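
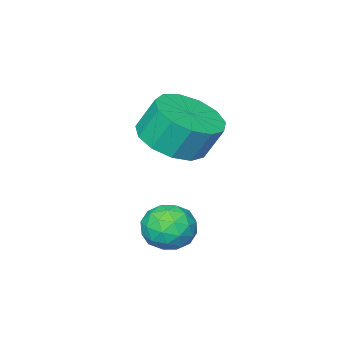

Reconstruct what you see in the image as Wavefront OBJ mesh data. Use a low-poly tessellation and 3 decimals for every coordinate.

v 2.619 2.848 1.493
v 3.117 2.717 1.076
v 2.263 1.843 1.384
v 2.761 1.712 0.967
v 2.886 1.816 1.609
v 3.106 2.437 1.677
v 2.274 2.123 0.783
v 2.494 2.744 0.851
v 2.904 2.269 0.638
v 3.282 2.079 1.148
v 2.098 2.481 1.312
v 2.476 2.291 1.822
v 2.899 2.871 1.294
v 2.481 1.689 1.166
v 2.554 1.75 1.543
v 2.847 1.674 1.298
v 2.893 2.706 1.647
v 3.185 2.629 1.402
v 3.049 2.1 1.715
v 2.195 1.931 1.058
v 2.487 1.854 0.813
v 2.533 2.886 1.162
v 2.826 2.81 0.917
v 2.331 2.46 0.745
v 3.067 2.53 0.791
v 2.857 1.94 0.727
v 2.571 2.181 0.619
v 2.701 2.546 0.659
v 3.289 2.419 1.091
v 3.079 1.828 1.027
v 3.153 1.89 1.404
v 3.282 2.255 1.444
v 3.163 2.156 0.833
v 2.301 2.732 1.433
v 2.091 2.141 1.369
v 2.098 2.305 1.016
v 2.227 2.67 1.056
v 2.523 2.62 1.733
v 2.313 2.03 1.669
v 2.679 2.014 1.801
v 2.809 2.379 1.841
v 2.217 2.404 1.627
v 0.701 0.05 2.431
v 1.546 0.37 2.542
v 1.283 0.751 3.44
v 0.439 0.43 3.329
v 1.28 0.741 2.307
v 1.018 1.122 3.205
v 0.831 0.892 2.112
v 0.568 1.273 3.009
v 0.34 0.775 2.018
v 0.078 1.156 2.915
v -0.036 0.429 2.055
v -0.298 0.809 2.953
v -0.178 -0.039 2.212
v -0.44 0.342 3.109
v -0.04 -0.478 2.438
v -0.303 -0.097 3.336
v 0.332 -0.75 2.662
v 0.07 -0.369 3.56
v 0.822 -0.768 2.813
v 0.559 -0.387 3.711
v 1.273 -0.526 2.843
v 1.011 -0.145 3.74
v 1.543 -0.102 2.741
v 1.281 0.279 3.639
f 1 38 17
f 38 12 41
f 17 41 6
f 38 41 17
f 1 17 13
f 17 6 18
f 13 18 2
f 17 18 13
f 1 13 22
f 13 2 23
f 22 23 8
f 13 23 22
f 1 22 34
f 22 8 37
f 34 37 11
f 22 37 34
f 1 34 38
f 34 11 42
f 38 42 12
f 34 42 38
f 2 18 29
f 18 6 32
f 29 32 10
f 18 32 29
f 6 41 19
f 41 12 40
f 19 40 5
f 41 40 19
f 12 42 39
f 42 11 35
f 39 35 3
f 42 35 39
f 11 37 36
f 37 8 24
f 36 24 7
f 37 24 36
f 8 23 28
f 23 2 25
f 28 25 9
f 23 25 28
f 4 30 16
f 30 10 31
f 16 31 5
f 30 31 16
f 4 16 14
f 16 5 15
f 14 15 3
f 16 15 14
f 4 14 21
f 14 3 20
f 21 20 7
f 14 20 21
f 4 21 26
f 21 7 27
f 26 27 9
f 21 27 26
f 4 26 30
f 26 9 33
f 30 33 10
f 26 33 30
f 5 31 19
f 31 10 32
f 19 32 6
f 31 32 19
f 3 15 39
f 15 5 40
f 39 40 12
f 15 40 39
f 7 20 36
f 20 3 35
f 36 35 11
f 20 35 36
f 9 27 28
f 27 7 24
f 28 24 8
f 27 24 28
f 10 33 29
f 33 9 25
f 29 25 2
f 33 25 29
f 44 43 47
f 44 47 45
f 45 47 48
f 45 48 46
f 47 43 49
f 47 49 48
f 48 49 50
f 48 50 46
f 49 43 51
f 49 51 50
f 50 51 52
f 50 52 46
f 51 43 53
f 51 53 52
f 52 53 54
f 52 54 46
f 53 43 55
f 53 55 54
f 54 55 56
f 54 56 46
f 55 43 57
f 55 57 56
f 56 57 58
f 56 58 46
f 57 43 59
f 57 59 58
f 58 59 60
f 58 60 46
f 59 43 61
f 59 61 60
f 60 61 62
f 60 62 46
f 61 43 63
f 61 63 62
f 62 63 64
f 62 64 46
f 63 43 65
f 63 65 64
f 64 65 66
f 64 66 46
f 65 43 44
f 65 44 66
f 66 44 45
f 66 45 46



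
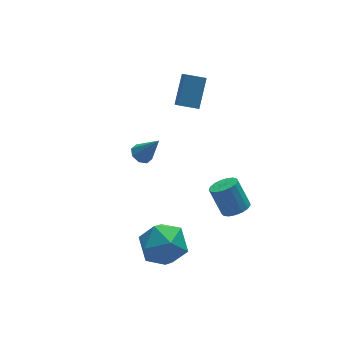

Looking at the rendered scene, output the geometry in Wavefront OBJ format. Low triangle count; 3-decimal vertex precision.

v 0.661 2.832 -2.069
v 1.017 2.592 -2.344
v 1.219 2.328 -0.911
v 1.126 2.952 -2.24
v 0.963 3.242 -2.036
v 0.623 3.291 -1.851
v 0.305 3.072 -1.793
v 0.196 2.712 -1.897
v 0.36 2.422 -2.102
v 0.7 2.372 -2.287
v 0.18 -0.257 -3.64
v 0.767 -0.962 -4.253
v -1.087 -1.498 -3.427
v -0.5 -2.203 -4.04
v -0.139 -1.909 -3.039
v 0.644 -1.142 -3.171
v -0.964 -1.318 -4.509
v -0.181 -0.551 -4.641
v 0.06 -1.618 -4.79
v 0.571 -1.983 -3.882
v -0.891 -0.477 -3.798
v -0.38 -0.842 -2.89
v 3.293 3.318 -0.478
v 3.126 2.621 0.175
v 2.52 3.703 -0.265
v 2.352 3.006 0.388
v 3.988 4.134 0.572
v 3.82 3.437 1.225
v 3.214 4.519 0.785
v 3.047 3.822 1.438
v 2.906 -1.412 -2.624
v 3.51 -1.396 -2.484
v 3.238 -0.752 -1.377
v 2.634 -0.768 -1.516
v 3.467 -1.147 -2.64
v 3.194 -0.503 -1.532
v 3.295 -0.959 -2.792
v 3.022 -0.315 -1.684
v 3.034 -0.874 -2.905
v 2.761 -0.23 -1.797
v 2.744 -0.913 -2.954
v 2.471 -0.269 -1.846
v 2.491 -1.066 -2.927
v 2.218 -0.422 -1.82
v 2.333 -1.298 -2.831
v 2.061 -0.654 -1.723
v 2.307 -1.556 -2.687
v 2.034 -0.912 -1.58
v 2.418 -1.782 -2.529
v 2.145 -1.138 -1.422
v 2.64 -1.922 -2.393
v 2.368 -1.278 -1.285
v 2.924 -1.946 -2.309
v 2.652 -1.302 -1.201
v 3.204 -1.847 -2.298
v 2.931 -1.203 -1.19
v 3.415 -1.649 -2.361
v 3.143 -1.005 -1.253
f 2 1 4
f 2 4 3
f 4 1 5
f 4 5 3
f 5 1 6
f 5 6 3
f 6 1 7
f 6 7 3
f 7 1 8
f 7 8 3
f 8 1 9
f 8 9 3
f 9 1 10
f 9 10 3
f 10 1 2
f 10 2 3
f 11 22 16
f 11 16 12
f 11 12 18
f 11 18 21
f 11 21 22
f 12 16 20
f 16 22 15
f 22 21 13
f 21 18 17
f 18 12 19
f 14 20 15
f 14 15 13
f 14 13 17
f 14 17 19
f 14 19 20
f 15 20 16
f 13 15 22
f 17 13 21
f 19 17 18
f 20 19 12
f 24 26 23
f 27 24 23
f 23 26 25
f 25 27 23
f 24 30 26
f 28 24 27
f 28 30 24
f 26 30 25
f 29 27 25
f 25 30 29
f 29 28 27
f 30 28 29
f 32 31 35
f 32 35 33
f 33 35 36
f 33 36 34
f 35 31 37
f 35 37 36
f 36 37 38
f 36 38 34
f 37 31 39
f 37 39 38
f 38 39 40
f 38 40 34
f 39 31 41
f 39 41 40
f 40 41 42
f 40 42 34
f 41 31 43
f 41 43 42
f 42 43 44
f 42 44 34
f 43 31 45
f 43 45 44
f 44 45 46
f 44 46 34
f 45 31 47
f 45 47 46
f 46 47 48
f 46 48 34
f 47 31 49
f 47 49 48
f 48 49 50
f 48 50 34
f 49 31 51
f 49 51 50
f 50 51 52
f 50 52 34
f 51 31 53
f 51 53 52
f 52 53 54
f 52 54 34
f 53 31 55
f 53 55 54
f 54 55 56
f 54 56 34
f 55 31 57
f 55 57 56
f 56 57 58
f 56 58 34
f 57 31 32
f 57 32 58
f 58 32 33
f 58 33 34



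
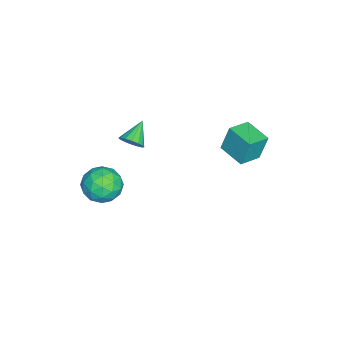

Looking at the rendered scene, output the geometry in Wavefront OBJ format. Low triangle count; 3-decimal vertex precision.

v -4.247 3.113 -2.851
v -4.417 3.518 -1.282
v -3.306 4.362 -3.072
v -3.476 4.768 -1.503
v -3.164 2.352 -2.537
v -3.334 2.758 -0.968
v -2.223 3.602 -2.758
v -2.393 4.007 -1.189
v -3.236 -2.407 -3.217
v -2.811 -2.262 -2.642
v -4.444 -2.093 -2.403
v -2.847 -1.932 -2.823
v -2.987 -1.73 -3.11
v -3.194 -1.709 -3.425
v -3.413 -1.875 -3.684
v -3.584 -2.184 -3.819
v -3.662 -2.553 -3.792
v -3.626 -2.883 -3.611
v -3.486 -3.085 -3.325
v -3.278 -3.106 -3.009
v -3.06 -2.94 -2.75
v -2.889 -2.631 -2.615
v 0.566 -2.452 -1.882
v 1.299 -1.641 -2.187
v 1.881 -3.719 -2.093
v 2.614 -2.908 -2.398
v 2.241 -2.963 -1.326
v 1.429 -2.18 -1.196
v 1.751 -3.18 -3.084
v 0.939 -2.397 -2.954
v 2.032 -2.091 -2.93
v 2.335 -1.956 -1.844
v 0.845 -3.404 -2.436
v 1.148 -3.269 -1.35
v 0.817 -1.935 -2.016
v 2.363 -3.425 -2.264
v 2.144 -3.457 -1.634
v 2.575 -2.98 -1.813
v 0.894 -2.252 -1.434
v 1.325 -1.775 -1.613
v 1.878 -2.552 -1.107
v 1.855 -3.585 -2.667
v 2.286 -3.108 -2.846
v 0.605 -2.38 -2.467
v 1.036 -1.903 -2.646
v 1.302 -2.808 -3.173
v 1.679 -1.723 -2.632
v 2.451 -2.467 -2.756
v 1.944 -2.628 -3.159
v 1.467 -2.167 -3.083
v 1.857 -1.644 -1.994
v 2.63 -2.388 -2.117
v 2.411 -2.421 -1.488
v 1.933 -1.961 -1.411
v 2.287 -1.908 -2.43
v 0.55 -2.972 -2.163
v 1.323 -3.716 -2.286
v 1.247 -3.399 -2.869
v 0.769 -2.939 -2.792
v 0.729 -2.893 -1.524
v 1.501 -3.637 -1.648
v 1.713 -3.193 -1.197
v 1.236 -2.732 -1.121
v 0.893 -3.452 -1.85
f 2 4 1
f 5 2 1
f 1 4 3
f 3 5 1
f 2 8 4
f 6 2 5
f 6 8 2
f 4 8 3
f 7 5 3
f 3 8 7
f 7 6 5
f 8 6 7
f 10 9 12
f 10 12 11
f 12 9 13
f 12 13 11
f 13 9 14
f 13 14 11
f 14 9 15
f 14 15 11
f 15 9 16
f 15 16 11
f 16 9 17
f 16 17 11
f 17 9 18
f 17 18 11
f 18 9 19
f 18 19 11
f 19 9 20
f 19 20 11
f 20 9 21
f 20 21 11
f 21 9 22
f 21 22 11
f 22 9 10
f 22 10 11
f 23 60 39
f 60 34 63
f 39 63 28
f 60 63 39
f 23 39 35
f 39 28 40
f 35 40 24
f 39 40 35
f 23 35 44
f 35 24 45
f 44 45 30
f 35 45 44
f 23 44 56
f 44 30 59
f 56 59 33
f 44 59 56
f 23 56 60
f 56 33 64
f 60 64 34
f 56 64 60
f 24 40 51
f 40 28 54
f 51 54 32
f 40 54 51
f 28 63 41
f 63 34 62
f 41 62 27
f 63 62 41
f 34 64 61
f 64 33 57
f 61 57 25
f 64 57 61
f 33 59 58
f 59 30 46
f 58 46 29
f 59 46 58
f 30 45 50
f 45 24 47
f 50 47 31
f 45 47 50
f 26 52 38
f 52 32 53
f 38 53 27
f 52 53 38
f 26 38 36
f 38 27 37
f 36 37 25
f 38 37 36
f 26 36 43
f 36 25 42
f 43 42 29
f 36 42 43
f 26 43 48
f 43 29 49
f 48 49 31
f 43 49 48
f 26 48 52
f 48 31 55
f 52 55 32
f 48 55 52
f 27 53 41
f 53 32 54
f 41 54 28
f 53 54 41
f 25 37 61
f 37 27 62
f 61 62 34
f 37 62 61
f 29 42 58
f 42 25 57
f 58 57 33
f 42 57 58
f 31 49 50
f 49 29 46
f 50 46 30
f 49 46 50
f 32 55 51
f 55 31 47
f 51 47 24
f 55 47 51



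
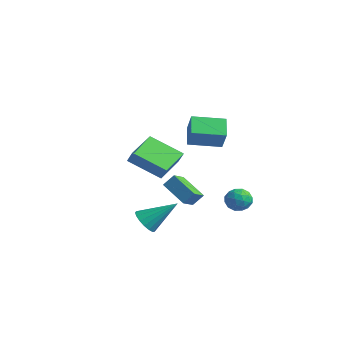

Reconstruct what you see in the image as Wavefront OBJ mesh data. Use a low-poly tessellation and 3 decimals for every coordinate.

v 2.222 -1.875 2.686
v 1.363 -1.243 3.413
v 1.513 -1.61 1.617
v 0.654 -0.978 2.343
v 3.126 -0.382 2.457
v 2.267 0.25 3.183
v 2.417 -0.117 1.387
v 1.558 0.515 2.114
v -2.179 0.871 -4.418
v -3.775 0.703 -3.56
v -2.522 1.747 -4.885
v -4.118 1.579 -4.027
v -1.862 1.361 -3.733
v -3.458 1.193 -2.875
v -2.205 2.237 -4.2
v -3.801 2.069 -3.342
v 1.439 -5.162 1.304
v 1.896 -5.17 1.985
v 0.689 -3.588 1.825
v 1.146 -3.596 2.506
v 2.874 -4.164 0.354
v 3.331 -4.172 1.035
v 2.124 -2.59 0.875
v 2.581 -2.598 1.556
v 0.955 -3.789 -3.391
v 1.385 -3.511 -4.006
v 1.865 -2.451 -2.149
v 1.07 -3.294 -4.009
v 0.728 -3.19 -3.87
v 0.439 -3.223 -3.622
v 0.267 -3.386 -3.321
v 0.253 -3.641 -3.036
v 0.4 -3.93 -2.832
v 0.674 -4.187 -2.757
v 1.012 -4.352 -2.826
v 1.337 -4.389 -3.025
v 1.574 -4.288 -3.308
v 1.67 -4.073 -3.61
v 1.602 -3.792 -3.862
v 0.058 3.37 -3.761
v 0.567 3.072 -4.3
v -0.027 2.208 -3.2
v 0.482 1.91 -3.739
v 0.741 2.431 -3.191
v 0.793 3.149 -3.538
v -0.253 2.131 -3.962
v -0.201 2.849 -4.309
v 0.375 2.306 -4.425
v 0.989 2.492 -3.948
v -0.449 2.788 -3.552
v 0.165 2.974 -3.075
v 0.32 3.323 -4.08
v 0.22 1.957 -3.42
v 0.372 2.263 -3.098
v 0.671 2.088 -3.415
v 0.452 3.368 -3.632
v 0.752 3.193 -3.949
v 0.854 2.817 -3.297
v -0.212 2.087 -3.551
v 0.088 1.912 -3.868
v -0.131 3.192 -4.085
v 0.168 3.017 -4.402
v -0.314 2.463 -4.203
v 0.506 2.698 -4.47
v 0.456 2.015 -4.14
v 0.024 2.145 -4.271
v 0.055 2.567 -4.475
v 0.867 2.807 -4.19
v 0.817 2.124 -3.86
v 0.969 2.43 -3.538
v 1 2.852 -3.742
v 0.754 2.357 -4.263
v -0.277 3.156 -3.64
v -0.327 2.473 -3.31
v -0.46 2.428 -3.758
v -0.429 2.85 -3.962
v 0.084 3.265 -3.36
v 0.034 2.582 -3.03
v 0.485 2.713 -3.025
v 0.516 3.135 -3.229
v -0.214 2.923 -3.237
f 2 4 1
f 5 2 1
f 1 4 3
f 3 5 1
f 2 8 4
f 6 2 5
f 6 8 2
f 4 8 3
f 7 5 3
f 3 8 7
f 7 6 5
f 8 6 7
f 10 12 9
f 13 10 9
f 9 12 11
f 11 13 9
f 10 16 12
f 14 10 13
f 14 16 10
f 12 16 11
f 15 13 11
f 11 16 15
f 15 14 13
f 16 14 15
f 18 20 17
f 21 18 17
f 17 20 19
f 19 21 17
f 18 24 20
f 22 18 21
f 22 24 18
f 20 24 19
f 23 21 19
f 19 24 23
f 23 22 21
f 24 22 23
f 26 25 28
f 26 28 27
f 28 25 29
f 28 29 27
f 29 25 30
f 29 30 27
f 30 25 31
f 30 31 27
f 31 25 32
f 31 32 27
f 32 25 33
f 32 33 27
f 33 25 34
f 33 34 27
f 34 25 35
f 34 35 27
f 35 25 36
f 35 36 27
f 36 25 37
f 36 37 27
f 37 25 38
f 37 38 27
f 38 25 39
f 38 39 27
f 39 25 26
f 39 26 27
f 40 77 56
f 77 51 80
f 56 80 45
f 77 80 56
f 40 56 52
f 56 45 57
f 52 57 41
f 56 57 52
f 40 52 61
f 52 41 62
f 61 62 47
f 52 62 61
f 40 61 73
f 61 47 76
f 73 76 50
f 61 76 73
f 40 73 77
f 73 50 81
f 77 81 51
f 73 81 77
f 41 57 68
f 57 45 71
f 68 71 49
f 57 71 68
f 45 80 58
f 80 51 79
f 58 79 44
f 80 79 58
f 51 81 78
f 81 50 74
f 78 74 42
f 81 74 78
f 50 76 75
f 76 47 63
f 75 63 46
f 76 63 75
f 47 62 67
f 62 41 64
f 67 64 48
f 62 64 67
f 43 69 55
f 69 49 70
f 55 70 44
f 69 70 55
f 43 55 53
f 55 44 54
f 53 54 42
f 55 54 53
f 43 53 60
f 53 42 59
f 60 59 46
f 53 59 60
f 43 60 65
f 60 46 66
f 65 66 48
f 60 66 65
f 43 65 69
f 65 48 72
f 69 72 49
f 65 72 69
f 44 70 58
f 70 49 71
f 58 71 45
f 70 71 58
f 42 54 78
f 54 44 79
f 78 79 51
f 54 79 78
f 46 59 75
f 59 42 74
f 75 74 50
f 59 74 75
f 48 66 67
f 66 46 63
f 67 63 47
f 66 63 67
f 49 72 68
f 72 48 64
f 68 64 41
f 72 64 68



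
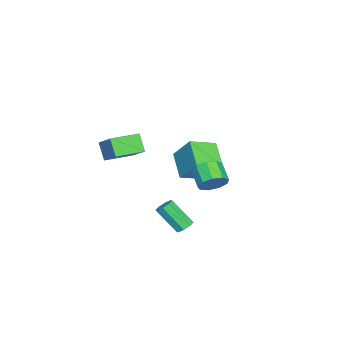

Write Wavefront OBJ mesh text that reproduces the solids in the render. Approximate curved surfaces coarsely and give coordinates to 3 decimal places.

v 3.085 -4.244 4.026
v 4.118 -3.183 5.101
v 1.751 -2.864 3.946
v 2.784 -1.804 5.022
v 3.696 -3.716 2.918
v 4.729 -2.656 3.994
v 2.362 -2.337 2.839
v 3.395 -1.276 3.914
v 1.652 2.451 0.699
v 2.188 1.62 0.65
v 1.203 0.938 1.431
v 0.668 1.769 1.481
v 2.37 1.981 1.194
v 1.385 1.299 1.975
v 2.216 2.561 1.506
v 1.231 1.88 2.287
v 1.798 3.09 1.441
v 0.813 2.409 2.222
v 1.312 3.32 1.029
v 0.327 2.638 1.81
v 0.986 3.143 0.463
v 0.001 2.462 1.244
v 0.971 2.642 0.007
v -0.014 1.961 0.789
v 1.275 2.052 -0.124
v 0.29 1.37 0.657
v 1.756 1.648 0.129
v 0.771 0.966 0.911
v 1.349 0.618 -3.629
v 1.972 0.718 -3.472
v 1.793 -0.679 -1.874
v 1.171 -0.778 -2.031
v 1.664 1.029 -3.235
v 1.485 -0.368 -1.637
v 1.172 1.099 -3.229
v 0.993 -0.298 -1.631
v 0.783 0.888 -3.457
v 0.604 -0.509 -1.859
v 0.727 0.519 -3.786
v 0.548 -0.878 -2.188
v 1.035 0.208 -4.023
v 0.856 -1.189 -2.425
v 1.527 0.138 -4.029
v 1.348 -1.259 -2.431
v 1.916 0.349 -3.801
v 1.737 -1.048 -2.203
v -4.314 -1.763 -0.708
v -3.801 -0.535 0.942
v -5.566 -0.383 -1.347
v -5.053 0.846 0.303
v -2.767 -0.886 -1.843
v -2.254 0.343 -0.193
v -4.019 0.495 -2.482
v -3.506 1.723 -0.832
f 2 4 1
f 5 2 1
f 1 4 3
f 3 5 1
f 2 8 4
f 6 2 5
f 6 8 2
f 4 8 3
f 7 5 3
f 3 8 7
f 7 6 5
f 8 6 7
f 10 9 13
f 10 13 11
f 11 13 14
f 11 14 12
f 13 9 15
f 13 15 14
f 14 15 16
f 14 16 12
f 15 9 17
f 15 17 16
f 16 17 18
f 16 18 12
f 17 9 19
f 17 19 18
f 18 19 20
f 18 20 12
f 19 9 21
f 19 21 20
f 20 21 22
f 20 22 12
f 21 9 23
f 21 23 22
f 22 23 24
f 22 24 12
f 23 9 25
f 23 25 24
f 24 25 26
f 24 26 12
f 25 9 27
f 25 27 26
f 26 27 28
f 26 28 12
f 27 9 10
f 27 10 28
f 28 10 11
f 28 11 12
f 30 29 33
f 30 33 31
f 31 33 34
f 31 34 32
f 33 29 35
f 33 35 34
f 34 35 36
f 34 36 32
f 35 29 37
f 35 37 36
f 36 37 38
f 36 38 32
f 37 29 39
f 37 39 38
f 38 39 40
f 38 40 32
f 39 29 41
f 39 41 40
f 40 41 42
f 40 42 32
f 41 29 43
f 41 43 42
f 42 43 44
f 42 44 32
f 43 29 45
f 43 45 44
f 44 45 46
f 44 46 32
f 45 29 30
f 45 30 46
f 46 30 31
f 46 31 32
f 48 50 47
f 51 48 47
f 47 50 49
f 49 51 47
f 48 54 50
f 52 48 51
f 52 54 48
f 50 54 49
f 53 51 49
f 49 54 53
f 53 52 51
f 54 52 53



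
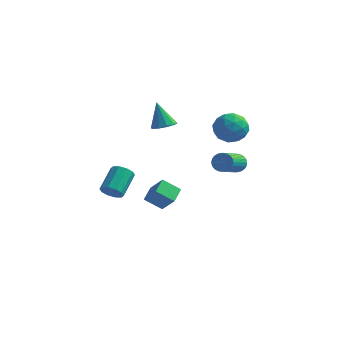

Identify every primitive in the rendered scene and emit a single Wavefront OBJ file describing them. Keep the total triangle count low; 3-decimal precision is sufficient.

v 1.961 4.407 2.475
v 2.678 3.988 1.747
v 0.842 3.052 2.153
v 1.559 2.633 1.425
v 1.8 2.628 2.502
v 2.491 3.465 2.701
v 1.029 3.575 1.199
v 1.72 4.412 1.398
v 2.101 3.474 0.958
v 2.578 2.889 1.764
v 0.942 4.151 2.136
v 1.419 3.566 2.942
v 2.418 4.316 2.139
v 1.102 2.724 1.761
v 1.244 2.721 2.394
v 1.665 2.474 1.966
v 2.308 4.009 2.7
v 2.729 3.763 2.272
v 2.213 2.964 2.716
v 0.791 3.277 1.628
v 1.212 3.031 1.2
v 1.855 4.566 1.934
v 2.276 4.319 1.506
v 1.307 4.076 1.184
v 2.5 3.768 1.248
v 1.842 2.971 1.058
v 1.531 3.525 0.925
v 1.937 4.017 1.042
v 2.78 3.424 1.721
v 2.123 2.628 1.532
v 2.264 2.625 2.165
v 2.671 3.117 2.282
v 2.441 3.122 1.258
v 1.397 4.412 2.368
v 0.74 3.616 2.179
v 0.849 3.923 1.618
v 1.256 4.415 1.735
v 1.678 4.069 2.842
v 1.02 3.272 2.652
v 1.583 3.023 2.858
v 1.989 3.515 2.975
v 1.079 3.918 2.642
v -1.669 -4.251 -0.19
v -1.012 -4.122 -0.354
v -1.053 -2.74 0.565
v -1.711 -2.869 0.73
v -1.26 -3.935 -0.646
v -1.301 -2.553 0.273
v -1.665 -3.869 -0.764
v -1.706 -2.487 0.155
v -2.071 -3.948 -0.662
v -2.112 -2.567 0.257
v -2.324 -4.144 -0.38
v -2.365 -2.762 0.539
v -2.327 -4.38 -0.025
v -2.368 -2.998 0.894
v -2.079 -4.567 0.267
v -2.12 -3.185 1.186
v -1.674 -4.633 0.385
v -1.715 -3.251 1.304
v -1.268 -4.553 0.283
v -1.309 -3.172 1.202
v -1.015 -4.358 0.001
v -1.056 -2.976 0.92
v -0.696 0.107 3.112
v -0.239 -0.431 3.366
v -1.284 0.353 4.688
v -0.012 -0.027 3.388
v -0.046 0.427 3.304
v -0.329 0.759 3.147
v -0.752 0.842 2.976
v -1.154 0.644 2.858
v -1.381 0.241 2.836
v -1.347 -0.214 2.92
v -1.064 -0.546 3.077
v -0.641 -0.629 3.248
v -2.496 1.116 -3.684
v -2.598 2.155 -3.279
v -1.526 1.501 -4.426
v -1.629 2.54 -4.021
v -1.571 0.8 -2.639
v -1.674 1.839 -2.234
v -0.602 1.185 -3.381
v -0.704 2.224 -2.976
v 2.128 3.496 -0.778
v 2.682 3.325 -1.094
v 2.646 1.514 -0.178
v 2.092 1.684 0.138
v 2.777 3.431 -0.88
v 2.741 1.62 0.036
v 2.773 3.548 -0.65
v 2.737 1.736 0.266
v 2.671 3.656 -0.44
v 2.636 1.845 0.476
v 2.487 3.74 -0.281
v 2.451 1.929 0.635
v 2.247 3.787 -0.198
v 2.212 1.975 0.718
v 1.99 3.789 -0.203
v 1.954 1.978 0.713
v 1.754 3.747 -0.296
v 1.718 1.936 0.62
v 1.574 3.666 -0.462
v 1.538 1.855 0.454
v 1.479 3.56 -0.676
v 1.443 1.749 0.24
v 1.483 3.444 -0.906
v 1.447 1.632 0.01
v 1.584 3.335 -1.116
v 1.549 1.524 -0.2
v 1.769 3.251 -1.275
v 1.733 1.44 -0.359
v 2.008 3.205 -1.358
v 1.973 1.393 -0.442
v 2.266 3.202 -1.353
v 2.23 1.391 -0.437
v 2.502 3.244 -1.26
v 2.466 1.433 -0.344
f 1 38 17
f 38 12 41
f 17 41 6
f 38 41 17
f 1 17 13
f 17 6 18
f 13 18 2
f 17 18 13
f 1 13 22
f 13 2 23
f 22 23 8
f 13 23 22
f 1 22 34
f 22 8 37
f 34 37 11
f 22 37 34
f 1 34 38
f 34 11 42
f 38 42 12
f 34 42 38
f 2 18 29
f 18 6 32
f 29 32 10
f 18 32 29
f 6 41 19
f 41 12 40
f 19 40 5
f 41 40 19
f 12 42 39
f 42 11 35
f 39 35 3
f 42 35 39
f 11 37 36
f 37 8 24
f 36 24 7
f 37 24 36
f 8 23 28
f 23 2 25
f 28 25 9
f 23 25 28
f 4 30 16
f 30 10 31
f 16 31 5
f 30 31 16
f 4 16 14
f 16 5 15
f 14 15 3
f 16 15 14
f 4 14 21
f 14 3 20
f 21 20 7
f 14 20 21
f 4 21 26
f 21 7 27
f 26 27 9
f 21 27 26
f 4 26 30
f 26 9 33
f 30 33 10
f 26 33 30
f 5 31 19
f 31 10 32
f 19 32 6
f 31 32 19
f 3 15 39
f 15 5 40
f 39 40 12
f 15 40 39
f 7 20 36
f 20 3 35
f 36 35 11
f 20 35 36
f 9 27 28
f 27 7 24
f 28 24 8
f 27 24 28
f 10 33 29
f 33 9 25
f 29 25 2
f 33 25 29
f 44 43 47
f 44 47 45
f 45 47 48
f 45 48 46
f 47 43 49
f 47 49 48
f 48 49 50
f 48 50 46
f 49 43 51
f 49 51 50
f 50 51 52
f 50 52 46
f 51 43 53
f 51 53 52
f 52 53 54
f 52 54 46
f 53 43 55
f 53 55 54
f 54 55 56
f 54 56 46
f 55 43 57
f 55 57 56
f 56 57 58
f 56 58 46
f 57 43 59
f 57 59 58
f 58 59 60
f 58 60 46
f 59 43 61
f 59 61 60
f 60 61 62
f 60 62 46
f 61 43 63
f 61 63 62
f 62 63 64
f 62 64 46
f 63 43 44
f 63 44 64
f 64 44 45
f 64 45 46
f 66 65 68
f 66 68 67
f 68 65 69
f 68 69 67
f 69 65 70
f 69 70 67
f 70 65 71
f 70 71 67
f 71 65 72
f 71 72 67
f 72 65 73
f 72 73 67
f 73 65 74
f 73 74 67
f 74 65 75
f 74 75 67
f 75 65 76
f 75 76 67
f 76 65 66
f 76 66 67
f 78 80 77
f 81 78 77
f 77 80 79
f 79 81 77
f 78 84 80
f 82 78 81
f 82 84 78
f 80 84 79
f 83 81 79
f 79 84 83
f 83 82 81
f 84 82 83
f 86 85 89
f 86 89 87
f 87 89 90
f 87 90 88
f 89 85 91
f 89 91 90
f 90 91 92
f 90 92 88
f 91 85 93
f 91 93 92
f 92 93 94
f 92 94 88
f 93 85 95
f 93 95 94
f 94 95 96
f 94 96 88
f 95 85 97
f 95 97 96
f 96 97 98
f 96 98 88
f 97 85 99
f 97 99 98
f 98 99 100
f 98 100 88
f 99 85 101
f 99 101 100
f 100 101 102
f 100 102 88
f 101 85 103
f 101 103 102
f 102 103 104
f 102 104 88
f 103 85 105
f 103 105 104
f 104 105 106
f 104 106 88
f 105 85 107
f 105 107 106
f 106 107 108
f 106 108 88
f 107 85 109
f 107 109 108
f 108 109 110
f 108 110 88
f 109 85 111
f 109 111 110
f 110 111 112
f 110 112 88
f 111 85 113
f 111 113 112
f 112 113 114
f 112 114 88
f 113 85 115
f 113 115 114
f 114 115 116
f 114 116 88
f 115 85 117
f 115 117 116
f 116 117 118
f 116 118 88
f 117 85 86
f 117 86 118
f 118 86 87
f 118 87 88



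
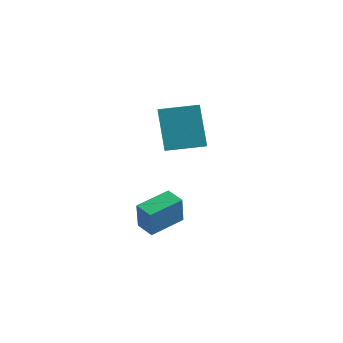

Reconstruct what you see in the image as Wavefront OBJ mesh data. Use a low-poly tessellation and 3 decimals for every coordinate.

v -3.454 -2.632 1.526
v -4.29 -1.941 3.347
v -4.09 -1.712 0.884
v -4.927 -1.021 2.705
v -2.113 -1.559 1.735
v -2.95 -0.868 3.556
v -2.75 -0.639 1.093
v -3.586 0.052 2.914
v -4.59 -2.949 -3.181
v -4.422 -3.273 -1.767
v -4.103 -1.37 -2.876
v -3.935 -1.694 -1.463
v -3.725 -3.186 -3.337
v -3.557 -3.51 -1.924
v -3.238 -1.607 -3.033
v -3.07 -1.931 -1.619
f 2 4 1
f 5 2 1
f 1 4 3
f 3 5 1
f 2 8 4
f 6 2 5
f 6 8 2
f 4 8 3
f 7 5 3
f 3 8 7
f 7 6 5
f 8 6 7
f 10 12 9
f 13 10 9
f 9 12 11
f 11 13 9
f 10 16 12
f 14 10 13
f 14 16 10
f 12 16 11
f 15 13 11
f 11 16 15
f 15 14 13
f 16 14 15



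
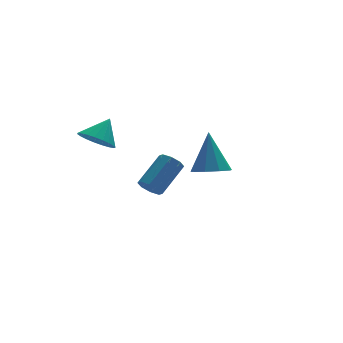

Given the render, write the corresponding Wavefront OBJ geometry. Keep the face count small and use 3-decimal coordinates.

v -0.853 -2.866 -0.922
v -0.484 -3.228 -1.109
v 0.643 -2.576 -0.145
v 0.273 -2.214 0.042
v -0.493 -2.875 -1.337
v 0.634 -2.223 -0.373
v -0.713 -2.517 -1.323
v 0.414 -1.864 -0.359
v -1.015 -2.363 -1.073
v 0.112 -1.711 -0.11
v -1.223 -2.504 -0.735
v -0.096 -1.852 0.229
v -1.214 -2.857 -0.507
v -0.087 -2.205 0.457
v -0.994 -3.216 -0.521
v 0.133 -2.563 0.443
v -0.692 -3.369 -0.77
v 0.435 -2.717 0.193
v 3.614 1.932 -3.115
v 4.201 1.326 -2.902
v 3.826 2.788 -1.265
v 4.473 1.794 -3.149
v 4.343 2.326 -3.381
v 3.872 2.674 -3.488
v 3.281 2.675 -3.421
v 2.846 2.328 -3.211
v 2.77 1.796 -2.956
v 3.09 1.327 -2.776
v 3.655 1.141 -2.754
v -1.193 2.498 -0.744
v -0.666 1.826 -0.846
v -0.447 2.942 0.184
v -0.526 2.065 -1.072
v -0.502 2.379 -1.242
v -0.597 2.714 -1.325
v -0.795 3.011 -1.308
v -1.062 3.22 -1.194
v -1.351 3.304 -1.001
v -1.613 3.248 -0.764
v -1.803 3.063 -0.524
v -1.887 2.781 -0.321
v -1.85 2.449 -0.192
v -1.701 2.126 -0.158
v -1.463 1.868 -0.225
v -1.179 1.718 -0.382
v -0.897 1.703 -0.602
f 2 1 5
f 2 5 3
f 3 5 6
f 3 6 4
f 5 1 7
f 5 7 6
f 6 7 8
f 6 8 4
f 7 1 9
f 7 9 8
f 8 9 10
f 8 10 4
f 9 1 11
f 9 11 10
f 10 11 12
f 10 12 4
f 11 1 13
f 11 13 12
f 12 13 14
f 12 14 4
f 13 1 15
f 13 15 14
f 14 15 16
f 14 16 4
f 15 1 17
f 15 17 16
f 16 17 18
f 16 18 4
f 17 1 2
f 17 2 18
f 18 2 3
f 18 3 4
f 20 19 22
f 20 22 21
f 22 19 23
f 22 23 21
f 23 19 24
f 23 24 21
f 24 19 25
f 24 25 21
f 25 19 26
f 25 26 21
f 26 19 27
f 26 27 21
f 27 19 28
f 27 28 21
f 28 19 29
f 28 29 21
f 29 19 20
f 29 20 21
f 31 30 33
f 31 33 32
f 33 30 34
f 33 34 32
f 34 30 35
f 34 35 32
f 35 30 36
f 35 36 32
f 36 30 37
f 36 37 32
f 37 30 38
f 37 38 32
f 38 30 39
f 38 39 32
f 39 30 40
f 39 40 32
f 40 30 41
f 40 41 32
f 41 30 42
f 41 42 32
f 42 30 43
f 42 43 32
f 43 30 44
f 43 44 32
f 44 30 45
f 44 45 32
f 45 30 46
f 45 46 32
f 46 30 31
f 46 31 32



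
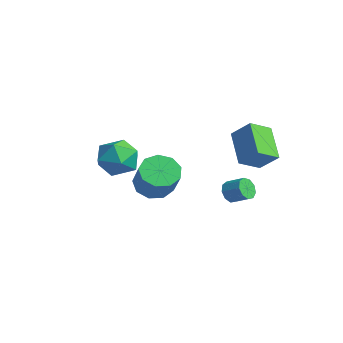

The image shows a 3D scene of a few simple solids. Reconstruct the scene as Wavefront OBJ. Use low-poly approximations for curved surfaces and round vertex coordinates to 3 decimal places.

v -2.399 0.231 -1.488
v -1.577 0.32 -2.182
v -0.278 -0.022 -0.686
v -1.101 -0.111 0.008
v -1.736 0.981 -1.892
v -0.437 0.639 -0.397
v -2.206 1.291 -1.414
v -0.907 0.949 0.082
v -2.766 1.105 -0.97
v -1.467 0.763 0.526
v -3.155 0.51 -0.768
v -1.856 0.168 0.727
v -3.19 -0.216 -0.903
v -1.891 -0.557 0.592
v -2.855 -0.732 -1.312
v -1.557 -1.074 0.184
v -2.307 -0.798 -1.803
v -1.009 -1.14 -0.307
v -1.802 -0.383 -2.146
v -0.504 -0.724 -0.651
v -0.398 -2.448 2.938
v 0.764 -2.339 2.665
v -0.624 -3.701 1.475
v 0.538 -3.592 1.202
v 0.209 -4.142 2.215
v 0.348 -3.368 3.119
v -0.208 -2.672 1.021
v -0.069 -1.898 1.925
v 0.882 -2.478 1.481
v 1.139 -3.387 2.219
v -0.999 -2.653 1.921
v -0.742 -3.562 2.659
v 0.828 2.695 -1.303
v 1.247 2.479 -1.779
v 2.052 2.969 -1.293
v 1.632 3.185 -0.817
v 1.071 2.886 -1.898
v 1.876 3.376 -1.411
v 0.782 3.203 -1.738
v 1.586 3.693 -1.251
v 0.514 3.282 -1.375
v 1.318 3.772 -0.888
v 0.392 3.087 -0.978
v 1.197 3.577 -0.492
v 0.475 2.708 -0.734
v 1.279 3.198 -0.247
v 0.723 2.323 -0.756
v 1.527 2.813 -0.269
v 1.02 2.112 -1.034
v 1.824 2.602 -0.547
v 1.227 2.174 -1.438
v 2.031 2.664 -0.951
v 3.398 1.603 2.025
v 1.806 2.125 3.207
v 3.334 2.812 1.405
v 1.742 3.334 2.586
v 4.258 2.126 2.954
v 2.666 2.648 4.135
v 4.194 3.335 2.333
v 2.602 3.857 3.515
f 2 1 5
f 2 5 3
f 3 5 6
f 3 6 4
f 5 1 7
f 5 7 6
f 6 7 8
f 6 8 4
f 7 1 9
f 7 9 8
f 8 9 10
f 8 10 4
f 9 1 11
f 9 11 10
f 10 11 12
f 10 12 4
f 11 1 13
f 11 13 12
f 12 13 14
f 12 14 4
f 13 1 15
f 13 15 14
f 14 15 16
f 14 16 4
f 15 1 17
f 15 17 16
f 16 17 18
f 16 18 4
f 17 1 19
f 17 19 18
f 18 19 20
f 18 20 4
f 19 1 2
f 19 2 20
f 20 2 3
f 20 3 4
f 21 32 26
f 21 26 22
f 21 22 28
f 21 28 31
f 21 31 32
f 22 26 30
f 26 32 25
f 32 31 23
f 31 28 27
f 28 22 29
f 24 30 25
f 24 25 23
f 24 23 27
f 24 27 29
f 24 29 30
f 25 30 26
f 23 25 32
f 27 23 31
f 29 27 28
f 30 29 22
f 34 33 37
f 34 37 35
f 35 37 38
f 35 38 36
f 37 33 39
f 37 39 38
f 38 39 40
f 38 40 36
f 39 33 41
f 39 41 40
f 40 41 42
f 40 42 36
f 41 33 43
f 41 43 42
f 42 43 44
f 42 44 36
f 43 33 45
f 43 45 44
f 44 45 46
f 44 46 36
f 45 33 47
f 45 47 46
f 46 47 48
f 46 48 36
f 47 33 49
f 47 49 48
f 48 49 50
f 48 50 36
f 49 33 51
f 49 51 50
f 50 51 52
f 50 52 36
f 51 33 34
f 51 34 52
f 52 34 35
f 52 35 36
f 54 56 53
f 57 54 53
f 53 56 55
f 55 57 53
f 54 60 56
f 58 54 57
f 58 60 54
f 56 60 55
f 59 57 55
f 55 60 59
f 59 58 57
f 60 58 59



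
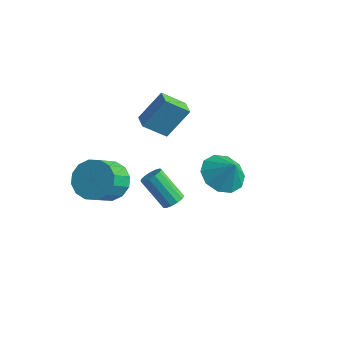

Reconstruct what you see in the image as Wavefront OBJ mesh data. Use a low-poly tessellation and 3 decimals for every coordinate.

v -3.091 -2.922 -2.614
v -2.689 -2.234 -1.856
v -2.507 -3.45 -0.848
v -2.909 -4.138 -1.606
v -3.251 -2.242 -1.765
v -3.069 -3.458 -0.756
v -3.77 -2.432 -1.9
v -3.588 -3.648 -0.892
v -4.107 -2.754 -2.228
v -3.925 -3.97 -1.22
v -4.172 -3.12 -2.658
v -3.99 -4.337 -1.65
v -3.947 -3.434 -3.077
v -3.765 -4.65 -2.069
v -3.493 -3.61 -3.372
v -3.311 -4.826 -2.364
v -2.931 -3.602 -3.464
v -2.749 -4.818 -2.455
v -2.412 -3.412 -3.328
v -2.23 -4.628 -2.32
v -2.075 -3.09 -3
v -1.893 -4.306 -1.992
v -2.01 -2.723 -2.57
v -1.828 -3.94 -1.562
v -2.235 -2.41 -2.151
v -2.053 -3.626 -1.143
v 2.497 -1.575 0.216
v 3.061 -0.739 -0.17
v 3.203 -1.585 1.224
v 2.553 -0.497 0.188
v 2.024 -0.666 0.558
v 1.675 -1.183 0.796
v 1.64 -1.849 0.814
v 1.933 -2.411 0.603
v 2.441 -2.653 0.244
v 2.971 -2.483 -0.125
v 3.319 -1.967 -0.364
v 3.354 -1.3 -0.381
v 1.524 -3.706 -0.851
v 1.798 -4.154 -0.687
v 0.671 -4.362 0.635
v 0.396 -3.914 0.471
v 1.927 -3.914 -0.54
v 0.799 -4.122 0.782
v 1.928 -3.608 -0.491
v 0.8 -3.816 0.831
v 1.8 -3.333 -0.556
v 0.673 -3.541 0.766
v 1.585 -3.176 -0.715
v 0.457 -3.385 0.607
v 1.35 -3.188 -0.917
v 0.223 -3.396 0.404
v 1.171 -3.364 -1.098
v 0.043 -3.573 0.224
v 1.103 -3.649 -1.201
v -0.024 -3.857 0.121
v 1.169 -3.952 -1.192
v 0.042 -4.16 0.13
v 1.348 -4.176 -1.075
v 0.22 -4.384 0.247
v 1.582 -4.252 -0.887
v 0.455 -4.46 0.435
v -3.401 -0.249 -0.544
v -2.864 0.765 0.907
v -4.147 0.296 -0.649
v -3.61 1.31 0.802
v -2.65 0.61 -1.422
v -2.113 1.624 0.029
v -3.396 1.155 -1.527
v -2.859 2.169 -0.076
f 2 1 5
f 2 5 3
f 3 5 6
f 3 6 4
f 5 1 7
f 5 7 6
f 6 7 8
f 6 8 4
f 7 1 9
f 7 9 8
f 8 9 10
f 8 10 4
f 9 1 11
f 9 11 10
f 10 11 12
f 10 12 4
f 11 1 13
f 11 13 12
f 12 13 14
f 12 14 4
f 13 1 15
f 13 15 14
f 14 15 16
f 14 16 4
f 15 1 17
f 15 17 16
f 16 17 18
f 16 18 4
f 17 1 19
f 17 19 18
f 18 19 20
f 18 20 4
f 19 1 21
f 19 21 20
f 20 21 22
f 20 22 4
f 21 1 23
f 21 23 22
f 22 23 24
f 22 24 4
f 23 1 25
f 23 25 24
f 24 25 26
f 24 26 4
f 25 1 2
f 25 2 26
f 26 2 3
f 26 3 4
f 28 27 30
f 28 30 29
f 30 27 31
f 30 31 29
f 31 27 32
f 31 32 29
f 32 27 33
f 32 33 29
f 33 27 34
f 33 34 29
f 34 27 35
f 34 35 29
f 35 27 36
f 35 36 29
f 36 27 37
f 36 37 29
f 37 27 38
f 37 38 29
f 38 27 28
f 38 28 29
f 40 39 43
f 40 43 41
f 41 43 44
f 41 44 42
f 43 39 45
f 43 45 44
f 44 45 46
f 44 46 42
f 45 39 47
f 45 47 46
f 46 47 48
f 46 48 42
f 47 39 49
f 47 49 48
f 48 49 50
f 48 50 42
f 49 39 51
f 49 51 50
f 50 51 52
f 50 52 42
f 51 39 53
f 51 53 52
f 52 53 54
f 52 54 42
f 53 39 55
f 53 55 54
f 54 55 56
f 54 56 42
f 55 39 57
f 55 57 56
f 56 57 58
f 56 58 42
f 57 39 59
f 57 59 58
f 58 59 60
f 58 60 42
f 59 39 61
f 59 61 60
f 60 61 62
f 60 62 42
f 61 39 40
f 61 40 62
f 62 40 41
f 62 41 42
f 64 66 63
f 67 64 63
f 63 66 65
f 65 67 63
f 64 70 66
f 68 64 67
f 68 70 64
f 66 70 65
f 69 67 65
f 65 70 69
f 69 68 67
f 70 68 69



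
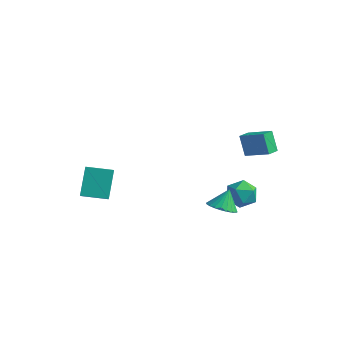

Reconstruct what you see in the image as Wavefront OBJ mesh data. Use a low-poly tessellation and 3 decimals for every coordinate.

v 2.93 1.411 -1.993
v 3.588 1.25 -2.824
v 3.532 -0.03 -1.236
v 4.19 -0.191 -2.067
v 4.362 0.63 -1.4
v 3.989 1.521 -1.867
v 3.131 -0.301 -2.193
v 2.758 0.59 -2.66
v 3.712 0.191 -2.948
v 4.473 0.767 -2.458
v 2.647 0.453 -1.602
v 3.408 1.029 -1.112
v 2.864 1.974 0.272
v 2.221 2.324 1.57
v 2.892 2.874 0.042
v 2.249 3.225 1.34
v 4.451 2.115 1.02
v 3.808 2.466 2.318
v 4.479 3.016 0.79
v 3.836 3.366 2.088
v 3.845 -1.948 -1.459
v 4.551 -2.508 -1.127
v 3.875 -1.212 -0.281
v 4.746 -2.239 -1.3
v 4.804 -1.926 -1.498
v 4.716 -1.616 -1.689
v 4.495 -1.357 -1.845
v 4.176 -1.188 -1.943
v 3.806 -1.135 -1.967
v 3.442 -1.205 -1.914
v 3.139 -1.389 -1.791
v 2.944 -1.658 -1.618
v 2.886 -1.971 -1.421
v 2.974 -2.281 -1.229
v 3.195 -2.54 -1.073
v 3.515 -2.709 -0.975
v 3.885 -2.762 -0.951
v 4.249 -2.691 -1.005
v -4.601 -4.459 -2.638
v -5.132 -3.194 -1.048
v -3.168 -3.557 -2.878
v -3.699 -2.292 -1.288
v -4.141 -5.028 -2.032
v -4.672 -3.763 -0.442
v -2.708 -4.126 -2.272
v -3.239 -2.861 -0.682
f 1 12 6
f 1 6 2
f 1 2 8
f 1 8 11
f 1 11 12
f 2 6 10
f 6 12 5
f 12 11 3
f 11 8 7
f 8 2 9
f 4 10 5
f 4 5 3
f 4 3 7
f 4 7 9
f 4 9 10
f 5 10 6
f 3 5 12
f 7 3 11
f 9 7 8
f 10 9 2
f 14 16 13
f 17 14 13
f 13 16 15
f 15 17 13
f 14 20 16
f 18 14 17
f 18 20 14
f 16 20 15
f 19 17 15
f 15 20 19
f 19 18 17
f 20 18 19
f 22 21 24
f 22 24 23
f 24 21 25
f 24 25 23
f 25 21 26
f 25 26 23
f 26 21 27
f 26 27 23
f 27 21 28
f 27 28 23
f 28 21 29
f 28 29 23
f 29 21 30
f 29 30 23
f 30 21 31
f 30 31 23
f 31 21 32
f 31 32 23
f 32 21 33
f 32 33 23
f 33 21 34
f 33 34 23
f 34 21 35
f 34 35 23
f 35 21 36
f 35 36 23
f 36 21 37
f 36 37 23
f 37 21 38
f 37 38 23
f 38 21 22
f 38 22 23
f 40 42 39
f 43 40 39
f 39 42 41
f 41 43 39
f 40 46 42
f 44 40 43
f 44 46 40
f 42 46 41
f 45 43 41
f 41 46 45
f 45 44 43
f 46 44 45



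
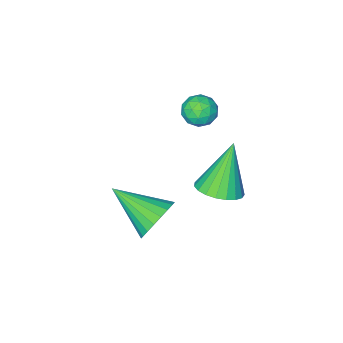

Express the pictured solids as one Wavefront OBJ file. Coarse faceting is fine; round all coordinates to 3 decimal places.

v -2.795 1.13 1.729
v -2.154 1.282 1.804
v -2.546 0.478 0.916
v -1.905 0.63 0.991
v -2.217 0.271 1.452
v -2.371 0.674 1.955
v -2.329 1.086 0.765
v -2.483 1.489 1.268
v -1.866 1.254 1.208
v -1.797 0.751 1.633
v -2.903 1.009 1.087
v -2.834 0.506 1.512
v -2.496 1.263 1.838
v -2.204 0.497 0.882
v -2.387 0.286 1.153
v -2.01 0.375 1.197
v -2.624 0.906 1.927
v -2.247 0.995 1.971
v -2.284 0.401 1.764
v -2.453 0.765 0.749
v -2.076 0.854 0.793
v -2.69 1.385 1.523
v -2.313 1.474 1.567
v -2.416 1.359 0.956
v -1.951 1.336 1.532
v -1.804 0.953 1.054
v -2.054 1.221 0.921
v -2.144 1.458 1.216
v -1.91 1.04 1.781
v -1.764 0.657 1.303
v -1.947 0.446 1.575
v -2.037 0.683 1.87
v -1.741 1.024 1.431
v -2.936 1.103 1.417
v -2.79 0.72 0.939
v -2.663 1.077 0.85
v -2.753 1.314 1.145
v -2.896 0.807 1.666
v -2.749 0.424 1.188
v -2.556 0.302 1.504
v -2.646 0.539 1.799
v -2.959 0.736 1.289
v -1.189 3.502 -0.06
v -0.475 3.731 0.296
v -1.971 3.198 1.7
v -0.643 4.031 0.273
v -0.906 4.24 0.193
v -1.218 4.321 0.069
v -1.524 4.261 -0.078
v -1.773 4.069 -0.222
v -1.92 3.78 -0.337
v -1.942 3.442 -0.405
v -1.833 3.115 -0.413
v -1.613 2.854 -0.36
v -1.319 2.706 -0.255
v -1.003 2.695 -0.117
v -0.719 2.824 0.031
v -0.517 3.07 0.164
v -0.43 3.39 0.258
v 1.608 4.071 0.575
v 2.161 4.001 -0.04
v 2.272 2.549 1.345
v 2.333 4.193 0.19
v 2.38 4.363 0.487
v 2.293 4.483 0.798
v 2.087 4.531 1.072
v 1.799 4.5 1.259
v 1.478 4.395 1.328
v 1.179 4.233 1.267
v 0.954 4.044 1.086
v 0.843 3.859 0.817
v 0.863 3.711 0.506
v 1.013 3.624 0.207
v 1.265 3.615 -0.028
v 1.577 3.685 -0.159
v 1.894 3.822 -0.163
f 1 38 17
f 38 12 41
f 17 41 6
f 38 41 17
f 1 17 13
f 17 6 18
f 13 18 2
f 17 18 13
f 1 13 22
f 13 2 23
f 22 23 8
f 13 23 22
f 1 22 34
f 22 8 37
f 34 37 11
f 22 37 34
f 1 34 38
f 34 11 42
f 38 42 12
f 34 42 38
f 2 18 29
f 18 6 32
f 29 32 10
f 18 32 29
f 6 41 19
f 41 12 40
f 19 40 5
f 41 40 19
f 12 42 39
f 42 11 35
f 39 35 3
f 42 35 39
f 11 37 36
f 37 8 24
f 36 24 7
f 37 24 36
f 8 23 28
f 23 2 25
f 28 25 9
f 23 25 28
f 4 30 16
f 30 10 31
f 16 31 5
f 30 31 16
f 4 16 14
f 16 5 15
f 14 15 3
f 16 15 14
f 4 14 21
f 14 3 20
f 21 20 7
f 14 20 21
f 4 21 26
f 21 7 27
f 26 27 9
f 21 27 26
f 4 26 30
f 26 9 33
f 30 33 10
f 26 33 30
f 5 31 19
f 31 10 32
f 19 32 6
f 31 32 19
f 3 15 39
f 15 5 40
f 39 40 12
f 15 40 39
f 7 20 36
f 20 3 35
f 36 35 11
f 20 35 36
f 9 27 28
f 27 7 24
f 28 24 8
f 27 24 28
f 10 33 29
f 33 9 25
f 29 25 2
f 33 25 29
f 44 43 46
f 44 46 45
f 46 43 47
f 46 47 45
f 47 43 48
f 47 48 45
f 48 43 49
f 48 49 45
f 49 43 50
f 49 50 45
f 50 43 51
f 50 51 45
f 51 43 52
f 51 52 45
f 52 43 53
f 52 53 45
f 53 43 54
f 53 54 45
f 54 43 55
f 54 55 45
f 55 43 56
f 55 56 45
f 56 43 57
f 56 57 45
f 57 43 58
f 57 58 45
f 58 43 59
f 58 59 45
f 59 43 44
f 59 44 45
f 61 60 63
f 61 63 62
f 63 60 64
f 63 64 62
f 64 60 65
f 64 65 62
f 65 60 66
f 65 66 62
f 66 60 67
f 66 67 62
f 67 60 68
f 67 68 62
f 68 60 69
f 68 69 62
f 69 60 70
f 69 70 62
f 70 60 71
f 70 71 62
f 71 60 72
f 71 72 62
f 72 60 73
f 72 73 62
f 73 60 74
f 73 74 62
f 74 60 75
f 74 75 62
f 75 60 76
f 75 76 62
f 76 60 61
f 76 61 62



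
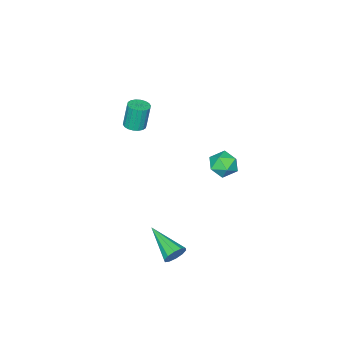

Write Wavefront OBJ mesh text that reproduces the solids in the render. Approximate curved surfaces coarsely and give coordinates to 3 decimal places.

v 3.158 4.271 -4.226
v 3.429 4.46 -3.666
v 2.822 2.409 -3.434
v 3.035 4.539 -3.646
v 2.689 4.516 -3.848
v 2.521 4.399 -4.194
v 2.597 4.233 -4.552
v 2.887 4.081 -4.785
v 3.281 4.002 -4.805
v 3.627 4.026 -4.603
v 3.794 4.143 -4.257
v 3.719 4.308 -3.899
v -3.288 1.711 -3.831
v -2.914 1.24 -3.185
v -4.566 1.54 -3.215
v -4.192 1.069 -2.569
v -4.033 1.935 -2.632
v -3.243 2.041 -3.013
v -4.237 0.739 -3.387
v -3.447 0.845 -3.768
v -3.5 0.639 -2.91
v -3.374 1.378 -2.444
v -4.106 1.402 -3.956
v -3.98 2.141 -3.49
v -0.396 -1.682 0.246
v 0.092 -1.336 0.297
v -0.137 -1.232 1.766
v -0.624 -1.578 1.714
v -0.103 -1.158 0.254
v -0.331 -1.055 1.723
v -0.355 -1.084 0.21
v -0.584 -0.981 1.678
v -0.616 -1.129 0.172
v -0.845 -1.025 1.641
v -0.833 -1.282 0.149
v -1.062 -1.179 1.618
v -0.963 -1.515 0.146
v -1.192 -1.412 1.614
v -0.981 -1.781 0.161
v -1.21 -1.678 1.63
v -0.883 -2.028 0.194
v -1.112 -1.924 1.663
v -0.689 -2.205 0.237
v -0.917 -2.102 1.706
v -0.436 -2.279 0.282
v -0.665 -2.176 1.75
v -0.175 -2.235 0.319
v -0.404 -2.131 1.788
v 0.042 -2.081 0.342
v -0.187 -1.978 1.811
v 0.172 -1.848 0.346
v -0.057 -1.745 1.814
v 0.19 -1.582 0.33
v -0.039 -1.479 1.799
f 2 1 4
f 2 4 3
f 4 1 5
f 4 5 3
f 5 1 6
f 5 6 3
f 6 1 7
f 6 7 3
f 7 1 8
f 7 8 3
f 8 1 9
f 8 9 3
f 9 1 10
f 9 10 3
f 10 1 11
f 10 11 3
f 11 1 12
f 11 12 3
f 12 1 2
f 12 2 3
f 13 24 18
f 13 18 14
f 13 14 20
f 13 20 23
f 13 23 24
f 14 18 22
f 18 24 17
f 24 23 15
f 23 20 19
f 20 14 21
f 16 22 17
f 16 17 15
f 16 15 19
f 16 19 21
f 16 21 22
f 17 22 18
f 15 17 24
f 19 15 23
f 21 19 20
f 22 21 14
f 26 25 29
f 26 29 27
f 27 29 30
f 27 30 28
f 29 25 31
f 29 31 30
f 30 31 32
f 30 32 28
f 31 25 33
f 31 33 32
f 32 33 34
f 32 34 28
f 33 25 35
f 33 35 34
f 34 35 36
f 34 36 28
f 35 25 37
f 35 37 36
f 36 37 38
f 36 38 28
f 37 25 39
f 37 39 38
f 38 39 40
f 38 40 28
f 39 25 41
f 39 41 40
f 40 41 42
f 40 42 28
f 41 25 43
f 41 43 42
f 42 43 44
f 42 44 28
f 43 25 45
f 43 45 44
f 44 45 46
f 44 46 28
f 45 25 47
f 45 47 46
f 46 47 48
f 46 48 28
f 47 25 49
f 47 49 48
f 48 49 50
f 48 50 28
f 49 25 51
f 49 51 50
f 50 51 52
f 50 52 28
f 51 25 53
f 51 53 52
f 52 53 54
f 52 54 28
f 53 25 26
f 53 26 54
f 54 26 27
f 54 27 28



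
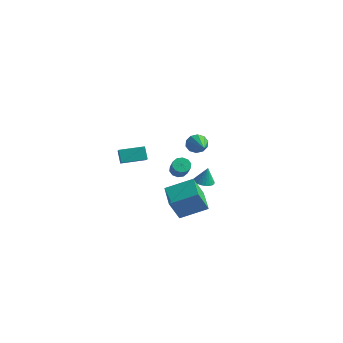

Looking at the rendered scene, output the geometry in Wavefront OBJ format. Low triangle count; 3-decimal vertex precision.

v 3.742 -4.607 -2.043
v 3.618 -5.337 -0.625
v 2.441 -3.634 -1.656
v 2.318 -4.364 -0.237
v 4.862 -3.396 -1.323
v 4.739 -4.126 0.096
v 3.562 -2.423 -0.935
v 3.438 -3.153 0.483
v -1.383 2.901 -3.962
v -0.983 3.423 -4.093
v -1.177 3.039 -2.778
v -1.215 3.541 -4.066
v -1.472 3.562 -4.024
v -1.716 3.483 -3.972
v -1.909 3.314 -3.919
v -2.022 3.083 -3.872
v -2.037 2.824 -3.839
v -1.954 2.577 -3.825
v -1.783 2.379 -3.832
v -1.551 2.261 -3.858
v -1.294 2.24 -3.901
v -1.051 2.319 -3.952
v -0.858 2.488 -4.005
v -0.745 2.719 -4.052
v -0.729 2.977 -4.085
v -0.813 3.225 -4.099
v -2.685 2.012 -3.091
v -2.428 1.658 -3.502
v -1.677 1.134 -2.579
v -1.935 1.488 -2.169
v -2.232 1.972 -3.483
v -1.481 1.448 -2.56
v -2.21 2.301 -3.314
v -1.459 1.778 -2.391
v -2.369 2.52 -3.061
v -1.618 1.997 -2.138
v -2.649 2.545 -2.819
v -1.898 2.021 -1.896
v -2.943 2.366 -2.681
v -2.192 1.842 -1.758
v -3.139 2.052 -2.7
v -2.388 1.528 -1.777
v -3.161 1.722 -2.869
v -2.41 1.199 -1.946
v -3.002 1.503 -3.122
v -2.251 0.98 -2.199
v -2.722 1.479 -3.364
v -1.971 0.955 -2.441
v -4.649 -1.105 -2.052
v -3.622 -2.005 -1.257
v -5.105 -0.877 -1.203
v -4.078 -1.777 -0.409
v -3.682 0.157 -1.871
v -2.655 -0.743 -1.077
v -4.138 0.385 -1.023
v -3.111 -0.515 -0.228
v 1.723 -1.053 1.951
v 2.063 -0.882 1.375
v 3.317 -2.147 2.569
v 2.15 -0.588 1.672
v 2.073 -0.472 2.075
v 1.863 -0.577 2.431
v 1.599 -0.865 2.603
v 1.382 -1.224 2.526
v 1.296 -1.518 2.229
v 1.372 -1.634 1.826
v 1.583 -1.529 1.471
v 1.847 -1.241 1.299
f 2 4 1
f 5 2 1
f 1 4 3
f 3 5 1
f 2 8 4
f 6 2 5
f 6 8 2
f 4 8 3
f 7 5 3
f 3 8 7
f 7 6 5
f 8 6 7
f 10 9 12
f 10 12 11
f 12 9 13
f 12 13 11
f 13 9 14
f 13 14 11
f 14 9 15
f 14 15 11
f 15 9 16
f 15 16 11
f 16 9 17
f 16 17 11
f 17 9 18
f 17 18 11
f 18 9 19
f 18 19 11
f 19 9 20
f 19 20 11
f 20 9 21
f 20 21 11
f 21 9 22
f 21 22 11
f 22 9 23
f 22 23 11
f 23 9 24
f 23 24 11
f 24 9 25
f 24 25 11
f 25 9 26
f 25 26 11
f 26 9 10
f 26 10 11
f 28 27 31
f 28 31 29
f 29 31 32
f 29 32 30
f 31 27 33
f 31 33 32
f 32 33 34
f 32 34 30
f 33 27 35
f 33 35 34
f 34 35 36
f 34 36 30
f 35 27 37
f 35 37 36
f 36 37 38
f 36 38 30
f 37 27 39
f 37 39 38
f 38 39 40
f 38 40 30
f 39 27 41
f 39 41 40
f 40 41 42
f 40 42 30
f 41 27 43
f 41 43 42
f 42 43 44
f 42 44 30
f 43 27 45
f 43 45 44
f 44 45 46
f 44 46 30
f 45 27 47
f 45 47 46
f 46 47 48
f 46 48 30
f 47 27 28
f 47 28 48
f 48 28 29
f 48 29 30
f 50 52 49
f 53 50 49
f 49 52 51
f 51 53 49
f 50 56 52
f 54 50 53
f 54 56 50
f 52 56 51
f 55 53 51
f 51 56 55
f 55 54 53
f 56 54 55
f 58 57 60
f 58 60 59
f 60 57 61
f 60 61 59
f 61 57 62
f 61 62 59
f 62 57 63
f 62 63 59
f 63 57 64
f 63 64 59
f 64 57 65
f 64 65 59
f 65 57 66
f 65 66 59
f 66 57 67
f 66 67 59
f 67 57 68
f 67 68 59
f 68 57 58
f 68 58 59



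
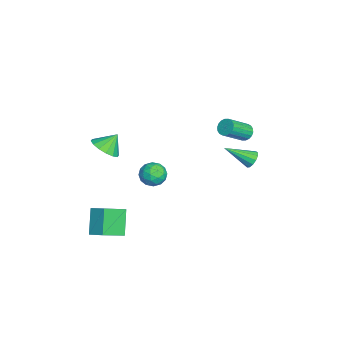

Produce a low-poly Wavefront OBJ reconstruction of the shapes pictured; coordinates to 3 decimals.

v -1.958 4.163 0.621
v -1.61 3.996 0.162
v -0.734 2.851 1.239
v -1.082 3.017 1.699
v -1.475 4.2 0.268
v -0.599 3.055 1.345
v -1.434 4.396 0.444
v -0.559 3.251 1.522
v -1.498 4.547 0.656
v -0.622 3.401 1.733
v -1.653 4.621 0.86
v -0.777 3.475 1.938
v -1.868 4.604 1.017
v -0.992 3.459 2.095
v -2.101 4.5 1.096
v -1.225 3.355 2.174
v -2.306 4.329 1.081
v -1.43 3.184 2.158
v -2.441 4.125 0.975
v -1.565 2.98 2.052
v -2.481 3.929 0.798
v -1.606 2.784 1.876
v -2.418 3.779 0.587
v -1.542 2.633 1.664
v -2.263 3.705 0.382
v -1.387 2.559 1.46
v -2.048 3.721 0.225
v -1.172 2.576 1.303
v -1.815 3.825 0.146
v -0.939 2.68 1.224
v 2.023 -0.626 0.815
v 2.8 -0.396 0.555
v 2 -1.624 -0.135
v 2.777 -1.394 -0.395
v 2.674 -1.756 0.369
v 2.688 -1.139 0.956
v 2.112 -0.881 -0.536
v 2.126 -0.264 0.051
v 2.855 -0.553 -0.28
v 3.203 -1.094 0.279
v 1.597 -0.926 0.141
v 1.945 -1.467 0.7
v 2.414 -0.424 0.769
v 2.386 -1.596 -0.349
v 2.326 -1.809 0.101
v 2.783 -1.674 -0.053
v 2.348 -0.86 1.004
v 2.805 -0.725 0.851
v 2.731 -1.524 0.742
v 1.995 -1.295 -0.431
v 2.452 -1.16 -0.584
v 2.017 -0.346 0.473
v 2.474 -0.211 0.319
v 2.069 -0.496 -0.322
v 2.903 -0.381 0.124
v 2.889 -0.967 -0.434
v 2.498 -0.666 -0.517
v 2.506 -0.303 -0.171
v 3.107 -0.698 0.453
v 3.094 -1.285 -0.105
v 3.033 -1.498 0.344
v 3.041 -1.135 0.689
v 3.139 -0.791 -0.038
v 1.706 -0.735 0.525
v 1.693 -1.322 -0.033
v 1.759 -0.885 -0.269
v 1.767 -0.522 0.076
v 1.911 -1.053 0.854
v 1.897 -1.639 0.296
v 2.294 -1.717 0.591
v 2.302 -1.354 0.937
v 1.661 -1.229 0.458
v -3.01 4.649 -2.583
v -2.793 4.968 -2.072
v -2.99 2.991 -1.557
v -3.153 4.976 -2.052
v -3.468 4.88 -2.2
v -3.637 4.711 -2.47
v -3.607 4.522 -2.776
v -3.388 4.374 -3.02
v -3.049 4.312 -3.126
v -2.697 4.358 -3.06
v -2.445 4.496 -2.842
v -2.373 4.682 -2.542
v -2.502 4.858 -2.255
v 2.329 -3.65 2.343
v 2.734 -4.254 2.954
v 1.991 -2.95 3.257
v 3.088 -3.933 2.839
v 3.239 -3.536 2.592
v 3.146 -3.169 2.277
v 2.834 -2.931 1.98
v 2.387 -2.886 1.781
v 1.925 -3.045 1.731
v 1.57 -3.366 1.846
v 1.419 -3.764 2.094
v 1.512 -4.13 2.408
v 1.824 -4.368 2.705
v 2.271 -4.413 2.905
v 3.734 -3.307 -3.997
v 4.657 -4.481 -3.205
v 2.626 -3.256 -2.63
v 3.549 -4.43 -1.838
v 4.331 -2.53 -3.542
v 5.254 -3.704 -2.75
v 3.223 -2.479 -2.175
v 4.146 -3.653 -1.383
f 2 1 5
f 2 5 3
f 3 5 6
f 3 6 4
f 5 1 7
f 5 7 6
f 6 7 8
f 6 8 4
f 7 1 9
f 7 9 8
f 8 9 10
f 8 10 4
f 9 1 11
f 9 11 10
f 10 11 12
f 10 12 4
f 11 1 13
f 11 13 12
f 12 13 14
f 12 14 4
f 13 1 15
f 13 15 14
f 14 15 16
f 14 16 4
f 15 1 17
f 15 17 16
f 16 17 18
f 16 18 4
f 17 1 19
f 17 19 18
f 18 19 20
f 18 20 4
f 19 1 21
f 19 21 20
f 20 21 22
f 20 22 4
f 21 1 23
f 21 23 22
f 22 23 24
f 22 24 4
f 23 1 25
f 23 25 24
f 24 25 26
f 24 26 4
f 25 1 27
f 25 27 26
f 26 27 28
f 26 28 4
f 27 1 29
f 27 29 28
f 28 29 30
f 28 30 4
f 29 1 2
f 29 2 30
f 30 2 3
f 30 3 4
f 31 68 47
f 68 42 71
f 47 71 36
f 68 71 47
f 31 47 43
f 47 36 48
f 43 48 32
f 47 48 43
f 31 43 52
f 43 32 53
f 52 53 38
f 43 53 52
f 31 52 64
f 52 38 67
f 64 67 41
f 52 67 64
f 31 64 68
f 64 41 72
f 68 72 42
f 64 72 68
f 32 48 59
f 48 36 62
f 59 62 40
f 48 62 59
f 36 71 49
f 71 42 70
f 49 70 35
f 71 70 49
f 42 72 69
f 72 41 65
f 69 65 33
f 72 65 69
f 41 67 66
f 67 38 54
f 66 54 37
f 67 54 66
f 38 53 58
f 53 32 55
f 58 55 39
f 53 55 58
f 34 60 46
f 60 40 61
f 46 61 35
f 60 61 46
f 34 46 44
f 46 35 45
f 44 45 33
f 46 45 44
f 34 44 51
f 44 33 50
f 51 50 37
f 44 50 51
f 34 51 56
f 51 37 57
f 56 57 39
f 51 57 56
f 34 56 60
f 56 39 63
f 60 63 40
f 56 63 60
f 35 61 49
f 61 40 62
f 49 62 36
f 61 62 49
f 33 45 69
f 45 35 70
f 69 70 42
f 45 70 69
f 37 50 66
f 50 33 65
f 66 65 41
f 50 65 66
f 39 57 58
f 57 37 54
f 58 54 38
f 57 54 58
f 40 63 59
f 63 39 55
f 59 55 32
f 63 55 59
f 74 73 76
f 74 76 75
f 76 73 77
f 76 77 75
f 77 73 78
f 77 78 75
f 78 73 79
f 78 79 75
f 79 73 80
f 79 80 75
f 80 73 81
f 80 81 75
f 81 73 82
f 81 82 75
f 82 73 83
f 82 83 75
f 83 73 84
f 83 84 75
f 84 73 85
f 84 85 75
f 85 73 74
f 85 74 75
f 87 86 89
f 87 89 88
f 89 86 90
f 89 90 88
f 90 86 91
f 90 91 88
f 91 86 92
f 91 92 88
f 92 86 93
f 92 93 88
f 93 86 94
f 93 94 88
f 94 86 95
f 94 95 88
f 95 86 96
f 95 96 88
f 96 86 97
f 96 97 88
f 97 86 98
f 97 98 88
f 98 86 99
f 98 99 88
f 99 86 87
f 99 87 88
f 101 103 100
f 104 101 100
f 100 103 102
f 102 104 100
f 101 107 103
f 105 101 104
f 105 107 101
f 103 107 102
f 106 104 102
f 102 107 106
f 106 105 104
f 107 105 106



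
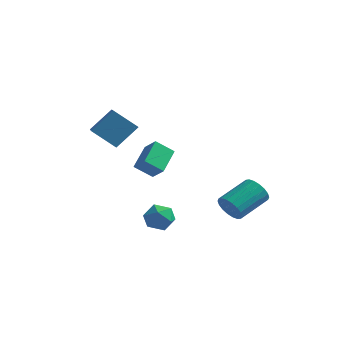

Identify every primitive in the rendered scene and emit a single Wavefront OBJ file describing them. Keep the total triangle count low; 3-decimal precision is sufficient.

v -1.362 0.168 -3.184
v -0.565 -0.12 -3.693
v -1.895 -1.34 -3.167
v -1.098 -1.628 -3.676
v -1.004 -1.326 -2.739
v -0.675 -0.394 -2.75
v -1.785 -1.066 -4.11
v -1.456 -0.134 -4.121
v -0.827 -0.882 -4.265
v -0.344 -1.043 -3.418
v -2.116 -0.417 -3.442
v -1.633 -0.578 -2.595
v 2.211 0.895 -2.699
v 2.882 0.891 -3.313
v 3.661 2.7 -2.476
v 2.989 2.705 -1.861
v 2.591 1.102 -3.499
v 3.37 2.911 -2.662
v 2.225 1.273 -3.527
v 3.003 3.082 -2.69
v 1.856 1.368 -3.39
v 2.634 3.177 -2.553
v 1.557 1.37 -3.117
v 2.335 3.179 -2.28
v 1.388 1.278 -2.761
v 2.166 3.088 -1.924
v 1.381 1.111 -2.392
v 2.16 2.92 -1.555
v 1.539 0.9 -2.084
v 2.318 2.709 -1.247
v 1.83 0.689 -1.898
v 2.609 2.498 -1.061
v 2.197 0.518 -1.87
v 2.975 2.327 -1.033
v 2.566 0.423 -2.007
v 3.344 2.232 -1.17
v 2.865 0.421 -2.28
v 3.643 2.23 -1.443
v 3.034 0.512 -2.636
v 3.812 2.322 -1.799
v 3.04 0.68 -3.005
v 3.819 2.489 -2.168
v -3.629 0.83 -0.707
v -2.782 0.499 0.046
v -3.772 2.426 0.155
v -2.926 2.095 0.908
v -2.714 1.345 -1.508
v -1.868 1.014 -0.755
v -2.858 2.941 -0.646
v -2.011 2.61 0.107
v -3.685 -1.194 1.715
v -4.997 -1.536 2.806
v -2.908 -0.166 2.972
v -4.22 -0.508 4.063
v -2.68 -2.812 2.417
v -3.992 -3.154 3.508
v -1.903 -1.784 3.674
v -3.215 -2.126 4.765
f 1 12 6
f 1 6 2
f 1 2 8
f 1 8 11
f 1 11 12
f 2 6 10
f 6 12 5
f 12 11 3
f 11 8 7
f 8 2 9
f 4 10 5
f 4 5 3
f 4 3 7
f 4 7 9
f 4 9 10
f 5 10 6
f 3 5 12
f 7 3 11
f 9 7 8
f 10 9 2
f 14 13 17
f 14 17 15
f 15 17 18
f 15 18 16
f 17 13 19
f 17 19 18
f 18 19 20
f 18 20 16
f 19 13 21
f 19 21 20
f 20 21 22
f 20 22 16
f 21 13 23
f 21 23 22
f 22 23 24
f 22 24 16
f 23 13 25
f 23 25 24
f 24 25 26
f 24 26 16
f 25 13 27
f 25 27 26
f 26 27 28
f 26 28 16
f 27 13 29
f 27 29 28
f 28 29 30
f 28 30 16
f 29 13 31
f 29 31 30
f 30 31 32
f 30 32 16
f 31 13 33
f 31 33 32
f 32 33 34
f 32 34 16
f 33 13 35
f 33 35 34
f 34 35 36
f 34 36 16
f 35 13 37
f 35 37 36
f 36 37 38
f 36 38 16
f 37 13 39
f 37 39 38
f 38 39 40
f 38 40 16
f 39 13 41
f 39 41 40
f 40 41 42
f 40 42 16
f 41 13 14
f 41 14 42
f 42 14 15
f 42 15 16
f 44 46 43
f 47 44 43
f 43 46 45
f 45 47 43
f 44 50 46
f 48 44 47
f 48 50 44
f 46 50 45
f 49 47 45
f 45 50 49
f 49 48 47
f 50 48 49
f 52 54 51
f 55 52 51
f 51 54 53
f 53 55 51
f 52 58 54
f 56 52 55
f 56 58 52
f 54 58 53
f 57 55 53
f 53 58 57
f 57 56 55
f 58 56 57



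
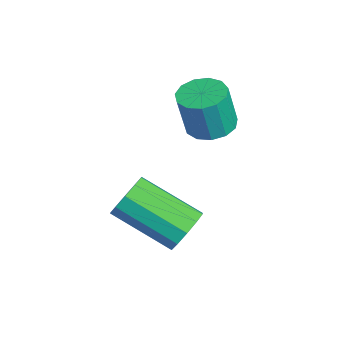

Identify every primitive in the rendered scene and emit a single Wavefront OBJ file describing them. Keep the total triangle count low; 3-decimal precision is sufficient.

v 1.852 0.142 2.564
v 2.363 0.346 2.561
v 2.459 0.122 3.613
v 1.948 -0.082 3.616
v 2.175 0.583 2.628
v 2.271 0.359 3.68
v 1.884 0.679 2.675
v 1.98 0.456 3.727
v 1.583 0.606 2.687
v 1.679 0.382 3.739
v 1.368 0.384 2.66
v 1.464 0.161 3.712
v 1.306 0.086 2.602
v 1.402 -0.137 3.654
v 1.418 -0.194 2.532
v 1.514 -0.418 3.584
v 1.667 -0.368 2.472
v 1.763 -0.592 3.525
v 1.975 -0.38 2.442
v 2.071 -0.604 3.494
v 2.244 -0.227 2.45
v 2.34 -0.45 3.502
v 2.389 0.044 2.494
v 2.485 -0.179 3.546
v 3.772 -0.699 0.874
v 4.207 -0.779 1.201
v 3.482 -1.882 1.893
v 3.048 -1.801 1.566
v 4.004 -0.551 1.351
v 3.279 -1.654 2.043
v 3.712 -0.38 1.318
v 2.987 -1.483 2.01
v 3.443 -0.33 1.116
v 2.719 -1.433 1.808
v 3.3 -0.421 0.822
v 2.576 -1.524 1.513
v 3.338 -0.618 0.547
v 2.613 -1.721 1.239
v 3.541 -0.846 0.397
v 2.816 -1.949 1.089
v 3.833 -1.017 0.43
v 3.108 -2.12 1.122
v 4.101 -1.067 0.632
v 3.377 -2.17 1.324
v 4.244 -0.976 0.927
v 3.52 -2.079 1.618
f 2 1 5
f 2 5 3
f 3 5 6
f 3 6 4
f 5 1 7
f 5 7 6
f 6 7 8
f 6 8 4
f 7 1 9
f 7 9 8
f 8 9 10
f 8 10 4
f 9 1 11
f 9 11 10
f 10 11 12
f 10 12 4
f 11 1 13
f 11 13 12
f 12 13 14
f 12 14 4
f 13 1 15
f 13 15 14
f 14 15 16
f 14 16 4
f 15 1 17
f 15 17 16
f 16 17 18
f 16 18 4
f 17 1 19
f 17 19 18
f 18 19 20
f 18 20 4
f 19 1 21
f 19 21 20
f 20 21 22
f 20 22 4
f 21 1 23
f 21 23 22
f 22 23 24
f 22 24 4
f 23 1 2
f 23 2 24
f 24 2 3
f 24 3 4
f 26 25 29
f 26 29 27
f 27 29 30
f 27 30 28
f 29 25 31
f 29 31 30
f 30 31 32
f 30 32 28
f 31 25 33
f 31 33 32
f 32 33 34
f 32 34 28
f 33 25 35
f 33 35 34
f 34 35 36
f 34 36 28
f 35 25 37
f 35 37 36
f 36 37 38
f 36 38 28
f 37 25 39
f 37 39 38
f 38 39 40
f 38 40 28
f 39 25 41
f 39 41 40
f 40 41 42
f 40 42 28
f 41 25 43
f 41 43 42
f 42 43 44
f 42 44 28
f 43 25 45
f 43 45 44
f 44 45 46
f 44 46 28
f 45 25 26
f 45 26 46
f 46 26 27
f 46 27 28



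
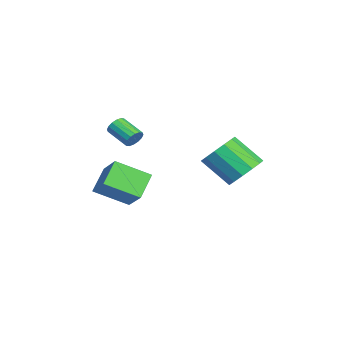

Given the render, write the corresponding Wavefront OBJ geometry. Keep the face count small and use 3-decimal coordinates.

v 0.423 -0.845 2.238
v 0.709 -0.816 2.695
v -0.137 -1.645 3.279
v -0.423 -1.675 2.822
v 0.521 -0.61 2.715
v -0.325 -1.439 3.298
v 0.306 -0.468 2.606
v -0.54 -1.297 3.189
v 0.123 -0.426 2.399
v -0.723 -1.255 2.982
v 0.02 -0.497 2.149
v -0.826 -1.326 2.732
v 0.025 -0.662 1.923
v -0.821 -1.491 2.506
v 0.137 -0.875 1.781
v -0.709 -1.704 2.365
v 0.325 -1.081 1.762
v -0.521 -1.91 2.345
v 0.54 -1.223 1.871
v -0.306 -2.052 2.454
v 0.723 -1.265 2.078
v -0.123 -2.094 2.661
v 0.826 -1.194 2.328
v -0.02 -2.023 2.911
v 0.821 -1.029 2.554
v -0.025 -1.858 3.137
v 1.474 4.217 0.407
v 1.879 4.816 1.196
v 1.231 3.561 2.482
v 0.826 2.963 1.693
v 1.317 5.013 1.105
v 0.668 3.758 2.39
v 0.805 4.958 0.792
v 0.156 3.703 2.078
v 0.505 4.667 0.357
v -0.144 3.412 1.643
v 0.513 4.234 -0.062
v -0.136 2.979 1.224
v 0.826 3.795 -0.332
v 0.177 2.54 0.954
v 1.345 3.491 -0.367
v 0.697 2.236 0.918
v 1.905 3.417 -0.157
v 1.257 2.162 1.129
v 2.329 3.597 0.233
v 1.68 2.342 1.518
v 2.481 3.975 0.678
v 1.832 2.72 1.963
v 2.313 4.429 1.037
v 1.665 3.174 2.322
v -1.843 -2.809 -2.108
v -2.929 -2.236 -1.098
v -1.791 -1.064 -3.042
v -2.878 -0.491 -2.032
v -0.602 -2.289 -1.068
v -1.689 -1.716 -0.058
v -0.551 -0.544 -2.002
v -1.637 0.029 -0.992
f 2 1 5
f 2 5 3
f 3 5 6
f 3 6 4
f 5 1 7
f 5 7 6
f 6 7 8
f 6 8 4
f 7 1 9
f 7 9 8
f 8 9 10
f 8 10 4
f 9 1 11
f 9 11 10
f 10 11 12
f 10 12 4
f 11 1 13
f 11 13 12
f 12 13 14
f 12 14 4
f 13 1 15
f 13 15 14
f 14 15 16
f 14 16 4
f 15 1 17
f 15 17 16
f 16 17 18
f 16 18 4
f 17 1 19
f 17 19 18
f 18 19 20
f 18 20 4
f 19 1 21
f 19 21 20
f 20 21 22
f 20 22 4
f 21 1 23
f 21 23 22
f 22 23 24
f 22 24 4
f 23 1 25
f 23 25 24
f 24 25 26
f 24 26 4
f 25 1 2
f 25 2 26
f 26 2 3
f 26 3 4
f 28 27 31
f 28 31 29
f 29 31 32
f 29 32 30
f 31 27 33
f 31 33 32
f 32 33 34
f 32 34 30
f 33 27 35
f 33 35 34
f 34 35 36
f 34 36 30
f 35 27 37
f 35 37 36
f 36 37 38
f 36 38 30
f 37 27 39
f 37 39 38
f 38 39 40
f 38 40 30
f 39 27 41
f 39 41 40
f 40 41 42
f 40 42 30
f 41 27 43
f 41 43 42
f 42 43 44
f 42 44 30
f 43 27 45
f 43 45 44
f 44 45 46
f 44 46 30
f 45 27 47
f 45 47 46
f 46 47 48
f 46 48 30
f 47 27 49
f 47 49 48
f 48 49 50
f 48 50 30
f 49 27 28
f 49 28 50
f 50 28 29
f 50 29 30
f 52 54 51
f 55 52 51
f 51 54 53
f 53 55 51
f 52 58 54
f 56 52 55
f 56 58 52
f 54 58 53
f 57 55 53
f 53 58 57
f 57 56 55
f 58 56 57



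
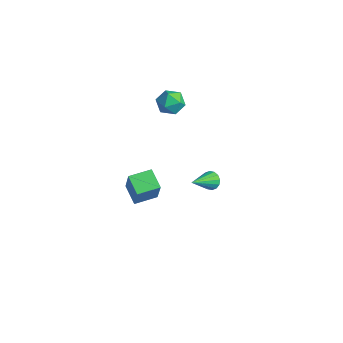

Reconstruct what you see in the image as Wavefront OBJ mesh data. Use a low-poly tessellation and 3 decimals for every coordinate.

v -1.789 2.415 3.244
v -1.107 2.916 3.342
v -1.093 1.644 2.338
v -0.411 2.145 2.436
v -0.663 1.639 3.073
v -1.094 2.115 3.633
v -1.106 2.445 2.047
v -1.537 2.921 2.607
v -0.685 2.934 2.603
v -0.411 2.436 3.237
v -1.789 2.124 2.443
v -1.515 1.626 3.077
v -2.542 0.316 -4.525
v -1.8 0.054 -2.906
v -2.304 1.63 -4.423
v -1.561 1.369 -2.804
v -1.399 0.151 -5.076
v -0.656 -0.11 -3.457
v -1.16 1.466 -4.974
v -0.418 1.204 -3.355
v 3.518 1.721 0.219
v 3.702 2.035 0.658
v 3.862 0.319 1.081
v 3.414 1.995 0.708
v 3.154 1.882 0.627
v 2.991 1.725 0.436
v 2.97 1.567 0.188
v 3.096 1.45 -0.052
v 3.335 1.406 -0.219
v 3.623 1.446 -0.269
v 3.883 1.559 -0.188
v 4.046 1.716 0.002
v 4.067 1.874 0.251
v 3.941 1.991 0.491
f 1 12 6
f 1 6 2
f 1 2 8
f 1 8 11
f 1 11 12
f 2 6 10
f 6 12 5
f 12 11 3
f 11 8 7
f 8 2 9
f 4 10 5
f 4 5 3
f 4 3 7
f 4 7 9
f 4 9 10
f 5 10 6
f 3 5 12
f 7 3 11
f 9 7 8
f 10 9 2
f 14 16 13
f 17 14 13
f 13 16 15
f 15 17 13
f 14 20 16
f 18 14 17
f 18 20 14
f 16 20 15
f 19 17 15
f 15 20 19
f 19 18 17
f 20 18 19
f 22 21 24
f 22 24 23
f 24 21 25
f 24 25 23
f 25 21 26
f 25 26 23
f 26 21 27
f 26 27 23
f 27 21 28
f 27 28 23
f 28 21 29
f 28 29 23
f 29 21 30
f 29 30 23
f 30 21 31
f 30 31 23
f 31 21 32
f 31 32 23
f 32 21 33
f 32 33 23
f 33 21 34
f 33 34 23
f 34 21 22
f 34 22 23



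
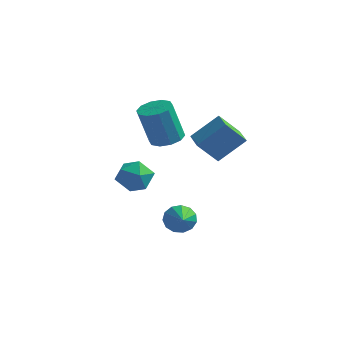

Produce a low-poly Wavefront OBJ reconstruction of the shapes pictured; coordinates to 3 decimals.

v 0.096 -1.768 -2.168
v 0.683 -1.728 -2.664
v 1.084 -3.412 -1.132
v 0.782 -1.462 -2.336
v 0.662 -1.293 -1.955
v 0.363 -1.275 -1.641
v -0.021 -1.414 -1.495
v -0.368 -1.665 -1.562
v -0.568 -1.949 -1.822
v -0.557 -2.176 -2.192
v -0.339 -2.273 -2.554
v 0.017 -2.21 -2.794
v 0.398 -2.007 -2.835
v -0.892 -1.077 2.409
v -0.475 -0.393 2.625
v -0.911 -0.739 4.567
v -1.328 -1.423 4.351
v -0.963 -0.26 2.539
v -1.399 -0.607 4.481
v -1.424 -0.439 2.404
v -1.86 -0.786 4.345
v -1.682 -0.862 2.27
v -2.118 -1.209 4.212
v -1.638 -1.367 2.19
v -2.074 -1.714 4.132
v -1.309 -1.761 2.193
v -1.745 -2.107 4.135
v -0.821 -1.893 2.279
v -1.257 -2.24 4.221
v -0.36 -1.714 2.415
v -0.796 -2.061 4.356
v -0.102 -1.291 2.548
v -0.538 -1.638 4.49
v -0.146 -0.786 2.628
v -0.582 -1.133 4.57
v 2.299 -2.498 2.391
v 1.579 -3.099 3.457
v 1.553 -1.623 2.38
v 0.833 -2.224 3.447
v 3.247 -1.676 3.493
v 2.527 -2.277 4.56
v 2.501 -0.801 3.483
v 1.781 -1.402 4.549
v -2.574 0.327 -1.567
v -2.13 0.092 -0.704
v -3.83 -0.612 -1.176
v -3.386 -0.847 -0.313
v -3.728 0.079 -0.462
v -2.951 0.66 -0.703
v -3.009 -1.18 -1.177
v -2.232 -0.599 -1.418
v -2.398 -0.84 -0.463
v -2.843 -0.062 -0.021
v -3.117 -0.458 -1.859
v -3.562 0.32 -1.417
f 2 1 4
f 2 4 3
f 4 1 5
f 4 5 3
f 5 1 6
f 5 6 3
f 6 1 7
f 6 7 3
f 7 1 8
f 7 8 3
f 8 1 9
f 8 9 3
f 9 1 10
f 9 10 3
f 10 1 11
f 10 11 3
f 11 1 12
f 11 12 3
f 12 1 13
f 12 13 3
f 13 1 2
f 13 2 3
f 15 14 18
f 15 18 16
f 16 18 19
f 16 19 17
f 18 14 20
f 18 20 19
f 19 20 21
f 19 21 17
f 20 14 22
f 20 22 21
f 21 22 23
f 21 23 17
f 22 14 24
f 22 24 23
f 23 24 25
f 23 25 17
f 24 14 26
f 24 26 25
f 25 26 27
f 25 27 17
f 26 14 28
f 26 28 27
f 27 28 29
f 27 29 17
f 28 14 30
f 28 30 29
f 29 30 31
f 29 31 17
f 30 14 32
f 30 32 31
f 31 32 33
f 31 33 17
f 32 14 34
f 32 34 33
f 33 34 35
f 33 35 17
f 34 14 15
f 34 15 35
f 35 15 16
f 35 16 17
f 37 39 36
f 40 37 36
f 36 39 38
f 38 40 36
f 37 43 39
f 41 37 40
f 41 43 37
f 39 43 38
f 42 40 38
f 38 43 42
f 42 41 40
f 43 41 42
f 44 55 49
f 44 49 45
f 44 45 51
f 44 51 54
f 44 54 55
f 45 49 53
f 49 55 48
f 55 54 46
f 54 51 50
f 51 45 52
f 47 53 48
f 47 48 46
f 47 46 50
f 47 50 52
f 47 52 53
f 48 53 49
f 46 48 55
f 50 46 54
f 52 50 51
f 53 52 45

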